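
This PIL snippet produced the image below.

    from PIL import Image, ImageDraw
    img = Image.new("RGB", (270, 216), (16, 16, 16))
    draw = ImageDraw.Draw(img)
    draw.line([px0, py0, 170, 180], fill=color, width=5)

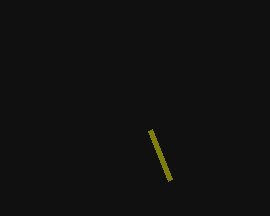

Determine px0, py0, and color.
px0 = 150
py0 = 130
color = 'olive'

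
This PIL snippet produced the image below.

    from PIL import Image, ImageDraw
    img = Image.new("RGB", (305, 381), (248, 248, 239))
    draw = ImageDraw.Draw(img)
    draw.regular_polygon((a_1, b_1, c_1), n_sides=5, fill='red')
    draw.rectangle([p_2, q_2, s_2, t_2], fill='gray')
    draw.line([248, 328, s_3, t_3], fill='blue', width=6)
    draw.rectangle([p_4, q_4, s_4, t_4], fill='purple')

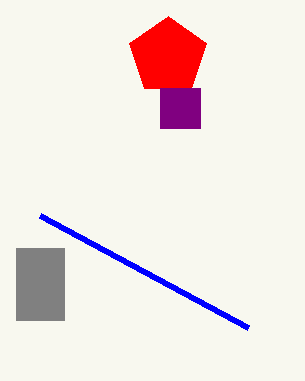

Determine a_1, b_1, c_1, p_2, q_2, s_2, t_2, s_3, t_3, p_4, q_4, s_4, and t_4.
a_1 = 168
b_1 = 56
c_1 = 40
p_2 = 16
q_2 = 248
s_2 = 64
t_2 = 320
s_3 = 40
t_3 = 216
p_4 = 160
q_4 = 88
s_4 = 200
t_4 = 128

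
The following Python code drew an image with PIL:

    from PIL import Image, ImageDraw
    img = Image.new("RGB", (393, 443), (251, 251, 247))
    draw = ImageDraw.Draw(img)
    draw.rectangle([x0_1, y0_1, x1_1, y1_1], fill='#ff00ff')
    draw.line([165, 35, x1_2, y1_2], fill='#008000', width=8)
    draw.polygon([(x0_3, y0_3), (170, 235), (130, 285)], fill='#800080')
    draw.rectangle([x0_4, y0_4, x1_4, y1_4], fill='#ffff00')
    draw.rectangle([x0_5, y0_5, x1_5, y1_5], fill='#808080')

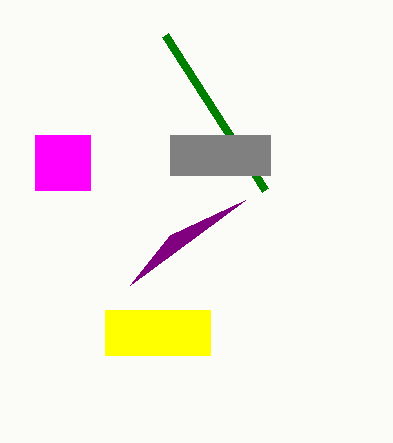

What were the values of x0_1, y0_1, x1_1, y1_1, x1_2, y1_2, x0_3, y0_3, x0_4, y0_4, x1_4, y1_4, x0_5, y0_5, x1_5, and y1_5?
x0_1 = 35, y0_1 = 135, x1_1 = 90, y1_1 = 190, x1_2 = 265, y1_2 = 190, x0_3 = 245, y0_3 = 200, x0_4 = 105, y0_4 = 310, x1_4 = 210, y1_4 = 355, x0_5 = 170, y0_5 = 135, x1_5 = 270, y1_5 = 175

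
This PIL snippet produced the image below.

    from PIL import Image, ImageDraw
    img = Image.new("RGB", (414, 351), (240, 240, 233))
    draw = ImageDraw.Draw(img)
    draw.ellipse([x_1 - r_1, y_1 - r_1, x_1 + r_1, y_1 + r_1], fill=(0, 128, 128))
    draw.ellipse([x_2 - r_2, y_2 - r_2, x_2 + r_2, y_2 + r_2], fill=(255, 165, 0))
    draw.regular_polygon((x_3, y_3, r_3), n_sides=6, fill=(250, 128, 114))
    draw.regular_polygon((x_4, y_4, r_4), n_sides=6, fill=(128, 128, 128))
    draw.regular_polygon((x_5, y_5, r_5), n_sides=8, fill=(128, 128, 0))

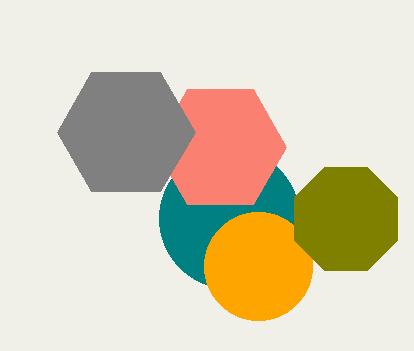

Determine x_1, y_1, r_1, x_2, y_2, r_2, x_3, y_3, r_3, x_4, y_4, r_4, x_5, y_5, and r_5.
x_1 = 229; y_1 = 218; r_1 = 70; x_2 = 258; y_2 = 266; r_2 = 54; x_3 = 220; y_3 = 147; r_3 = 66; x_4 = 126; y_4 = 132; r_4 = 69; x_5 = 346; y_5 = 219; r_5 = 56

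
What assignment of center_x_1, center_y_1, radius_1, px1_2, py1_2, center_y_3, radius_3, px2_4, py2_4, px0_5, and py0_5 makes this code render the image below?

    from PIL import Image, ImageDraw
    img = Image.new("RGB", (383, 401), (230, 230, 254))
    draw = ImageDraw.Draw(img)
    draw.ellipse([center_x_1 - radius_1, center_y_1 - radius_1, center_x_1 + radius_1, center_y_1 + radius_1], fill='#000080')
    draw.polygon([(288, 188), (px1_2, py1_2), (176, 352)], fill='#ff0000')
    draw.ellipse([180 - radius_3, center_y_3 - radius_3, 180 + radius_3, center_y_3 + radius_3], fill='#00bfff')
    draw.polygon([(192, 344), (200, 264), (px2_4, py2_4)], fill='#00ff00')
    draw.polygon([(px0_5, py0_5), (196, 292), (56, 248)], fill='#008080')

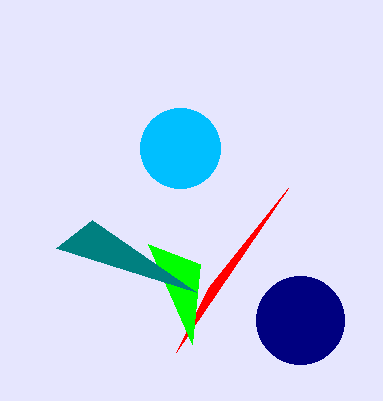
center_x_1 = 300; center_y_1 = 320; radius_1 = 44; px1_2 = 208; py1_2 = 288; center_y_3 = 148; radius_3 = 40; px2_4 = 148; py2_4 = 244; px0_5 = 92; py0_5 = 220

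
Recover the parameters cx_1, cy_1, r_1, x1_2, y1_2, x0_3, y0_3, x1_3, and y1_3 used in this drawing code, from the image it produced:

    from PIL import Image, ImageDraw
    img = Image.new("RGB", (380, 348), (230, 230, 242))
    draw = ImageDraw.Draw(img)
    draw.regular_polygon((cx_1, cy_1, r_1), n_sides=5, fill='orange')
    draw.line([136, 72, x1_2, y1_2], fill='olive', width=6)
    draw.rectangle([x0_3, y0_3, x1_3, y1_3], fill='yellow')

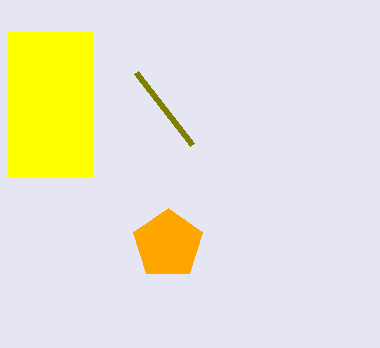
cx_1 = 168, cy_1 = 244, r_1 = 36, x1_2 = 192, y1_2 = 144, x0_3 = 8, y0_3 = 32, x1_3 = 92, y1_3 = 176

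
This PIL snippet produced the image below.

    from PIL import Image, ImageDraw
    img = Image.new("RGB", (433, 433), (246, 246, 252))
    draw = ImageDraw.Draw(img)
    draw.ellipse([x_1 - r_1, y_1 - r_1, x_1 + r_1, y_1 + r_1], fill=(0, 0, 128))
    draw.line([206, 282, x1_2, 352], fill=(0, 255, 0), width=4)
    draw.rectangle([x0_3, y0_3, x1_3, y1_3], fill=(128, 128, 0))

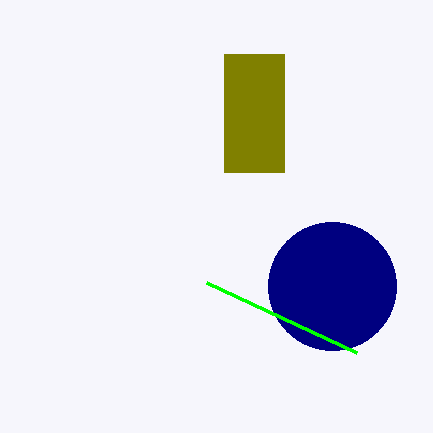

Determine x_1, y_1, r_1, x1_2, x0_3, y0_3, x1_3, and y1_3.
x_1 = 332
y_1 = 286
r_1 = 64
x1_2 = 356
x0_3 = 224
y0_3 = 54
x1_3 = 284
y1_3 = 172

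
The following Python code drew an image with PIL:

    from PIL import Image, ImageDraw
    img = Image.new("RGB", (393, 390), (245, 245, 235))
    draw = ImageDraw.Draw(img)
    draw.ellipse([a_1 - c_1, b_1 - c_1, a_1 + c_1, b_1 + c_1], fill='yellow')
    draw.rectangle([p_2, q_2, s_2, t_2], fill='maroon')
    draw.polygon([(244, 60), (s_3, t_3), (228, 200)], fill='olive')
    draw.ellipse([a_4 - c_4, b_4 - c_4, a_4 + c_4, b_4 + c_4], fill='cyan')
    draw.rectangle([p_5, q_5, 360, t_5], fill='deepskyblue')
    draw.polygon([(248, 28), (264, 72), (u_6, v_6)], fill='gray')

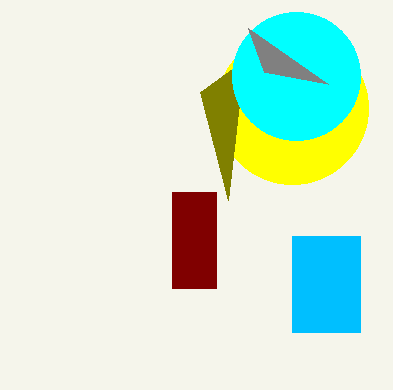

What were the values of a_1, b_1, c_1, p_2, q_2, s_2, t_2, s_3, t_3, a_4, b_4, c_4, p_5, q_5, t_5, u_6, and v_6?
a_1 = 292
b_1 = 108
c_1 = 76
p_2 = 172
q_2 = 192
s_2 = 216
t_2 = 288
s_3 = 200
t_3 = 92
a_4 = 296
b_4 = 76
c_4 = 64
p_5 = 292
q_5 = 236
t_5 = 332
u_6 = 328
v_6 = 84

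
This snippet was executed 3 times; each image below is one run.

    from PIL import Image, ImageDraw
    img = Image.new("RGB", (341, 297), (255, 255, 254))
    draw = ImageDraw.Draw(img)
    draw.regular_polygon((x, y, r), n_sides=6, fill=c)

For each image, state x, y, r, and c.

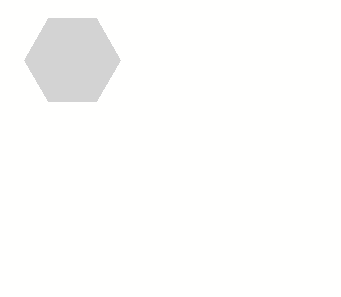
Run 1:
x = 72; y = 60; r = 48; c = 'lightgray'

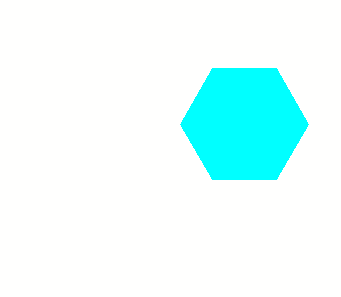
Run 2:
x = 244
y = 124
r = 64
c = 'cyan'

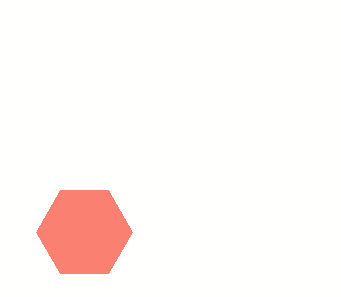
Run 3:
x = 84, y = 232, r = 48, c = 'salmon'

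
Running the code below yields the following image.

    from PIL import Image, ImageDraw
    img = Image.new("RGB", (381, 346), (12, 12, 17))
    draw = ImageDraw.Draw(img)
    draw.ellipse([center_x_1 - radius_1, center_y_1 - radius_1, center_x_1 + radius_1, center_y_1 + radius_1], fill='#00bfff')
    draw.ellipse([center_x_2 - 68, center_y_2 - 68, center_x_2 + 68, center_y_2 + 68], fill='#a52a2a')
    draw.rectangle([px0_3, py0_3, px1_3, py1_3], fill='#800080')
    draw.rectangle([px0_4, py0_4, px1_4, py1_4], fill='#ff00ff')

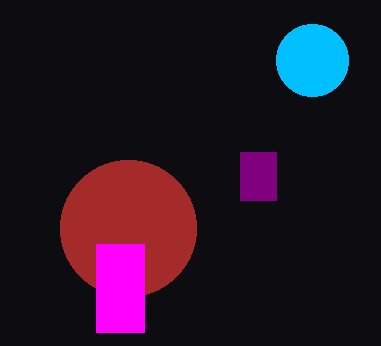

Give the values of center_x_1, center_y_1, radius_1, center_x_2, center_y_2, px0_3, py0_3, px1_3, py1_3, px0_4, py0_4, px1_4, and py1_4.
center_x_1 = 312; center_y_1 = 60; radius_1 = 36; center_x_2 = 128; center_y_2 = 228; px0_3 = 240; py0_3 = 152; px1_3 = 276; py1_3 = 200; px0_4 = 96; py0_4 = 244; px1_4 = 144; py1_4 = 332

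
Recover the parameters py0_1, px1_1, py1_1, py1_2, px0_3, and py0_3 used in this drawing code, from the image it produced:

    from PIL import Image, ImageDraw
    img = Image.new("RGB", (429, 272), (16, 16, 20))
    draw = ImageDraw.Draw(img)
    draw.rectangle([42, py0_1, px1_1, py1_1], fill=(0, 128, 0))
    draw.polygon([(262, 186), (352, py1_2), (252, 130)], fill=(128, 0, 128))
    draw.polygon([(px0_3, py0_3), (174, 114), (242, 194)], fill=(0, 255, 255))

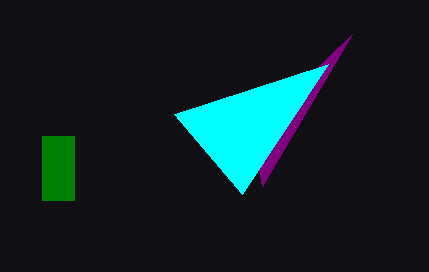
py0_1 = 136; px1_1 = 74; py1_1 = 200; py1_2 = 34; px0_3 = 328; py0_3 = 64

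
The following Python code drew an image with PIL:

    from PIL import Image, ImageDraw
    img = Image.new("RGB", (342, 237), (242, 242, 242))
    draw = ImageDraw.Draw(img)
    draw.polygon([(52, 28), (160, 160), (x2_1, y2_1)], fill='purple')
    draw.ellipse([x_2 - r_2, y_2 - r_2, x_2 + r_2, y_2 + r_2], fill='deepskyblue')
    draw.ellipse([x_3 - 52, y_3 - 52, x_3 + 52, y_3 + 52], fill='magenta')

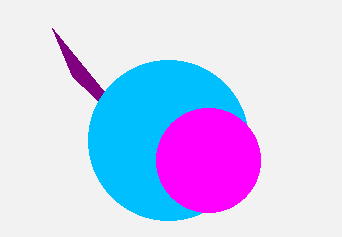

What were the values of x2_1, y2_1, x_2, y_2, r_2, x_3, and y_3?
x2_1 = 72, y2_1 = 76, x_2 = 168, y_2 = 140, r_2 = 80, x_3 = 208, y_3 = 160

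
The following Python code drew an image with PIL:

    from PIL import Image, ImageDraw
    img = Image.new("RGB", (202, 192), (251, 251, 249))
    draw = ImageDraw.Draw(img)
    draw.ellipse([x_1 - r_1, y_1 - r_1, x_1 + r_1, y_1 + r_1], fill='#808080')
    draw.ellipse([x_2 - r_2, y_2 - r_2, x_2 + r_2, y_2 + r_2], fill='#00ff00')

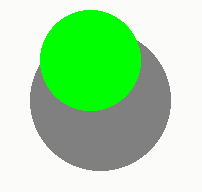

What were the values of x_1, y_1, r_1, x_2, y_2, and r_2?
x_1 = 100; y_1 = 100; r_1 = 70; x_2 = 90; y_2 = 60; r_2 = 50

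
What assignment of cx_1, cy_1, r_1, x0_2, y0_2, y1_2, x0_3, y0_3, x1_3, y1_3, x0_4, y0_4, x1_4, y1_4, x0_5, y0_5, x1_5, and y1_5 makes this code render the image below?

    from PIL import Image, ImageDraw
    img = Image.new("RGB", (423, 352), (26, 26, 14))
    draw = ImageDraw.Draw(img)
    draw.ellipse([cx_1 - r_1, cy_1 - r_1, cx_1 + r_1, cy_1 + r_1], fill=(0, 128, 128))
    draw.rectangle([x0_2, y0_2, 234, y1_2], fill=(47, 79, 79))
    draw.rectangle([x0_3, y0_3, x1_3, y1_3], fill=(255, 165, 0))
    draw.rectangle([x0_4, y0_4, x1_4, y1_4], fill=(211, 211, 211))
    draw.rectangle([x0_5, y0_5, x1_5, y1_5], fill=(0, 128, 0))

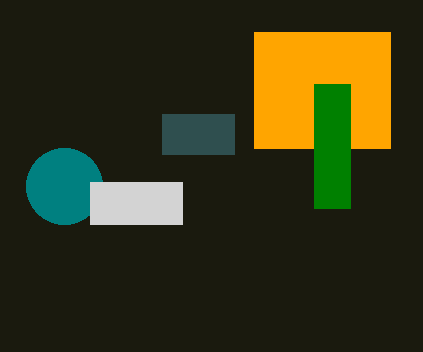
cx_1 = 64; cy_1 = 186; r_1 = 38; x0_2 = 162; y0_2 = 114; y1_2 = 154; x0_3 = 254; y0_3 = 32; x1_3 = 390; y1_3 = 148; x0_4 = 90; y0_4 = 182; x1_4 = 182; y1_4 = 224; x0_5 = 314; y0_5 = 84; x1_5 = 350; y1_5 = 208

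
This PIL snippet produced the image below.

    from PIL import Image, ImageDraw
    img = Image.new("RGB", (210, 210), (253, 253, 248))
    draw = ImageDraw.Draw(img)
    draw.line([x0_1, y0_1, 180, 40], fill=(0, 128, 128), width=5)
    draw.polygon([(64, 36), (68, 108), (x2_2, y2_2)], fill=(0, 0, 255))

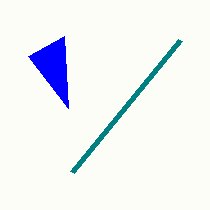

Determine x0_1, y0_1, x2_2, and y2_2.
x0_1 = 72, y0_1 = 172, x2_2 = 28, y2_2 = 56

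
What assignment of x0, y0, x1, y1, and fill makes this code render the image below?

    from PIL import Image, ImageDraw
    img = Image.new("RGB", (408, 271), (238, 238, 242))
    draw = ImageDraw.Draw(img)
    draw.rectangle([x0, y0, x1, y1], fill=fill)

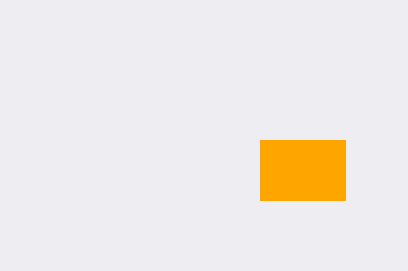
x0 = 260, y0 = 140, x1 = 345, y1 = 200, fill = 'orange'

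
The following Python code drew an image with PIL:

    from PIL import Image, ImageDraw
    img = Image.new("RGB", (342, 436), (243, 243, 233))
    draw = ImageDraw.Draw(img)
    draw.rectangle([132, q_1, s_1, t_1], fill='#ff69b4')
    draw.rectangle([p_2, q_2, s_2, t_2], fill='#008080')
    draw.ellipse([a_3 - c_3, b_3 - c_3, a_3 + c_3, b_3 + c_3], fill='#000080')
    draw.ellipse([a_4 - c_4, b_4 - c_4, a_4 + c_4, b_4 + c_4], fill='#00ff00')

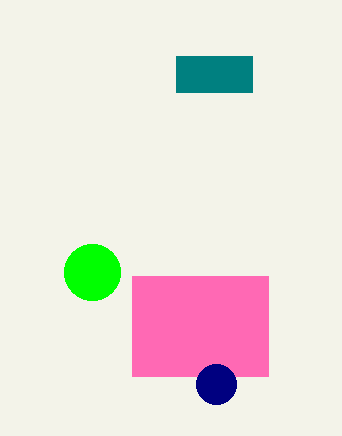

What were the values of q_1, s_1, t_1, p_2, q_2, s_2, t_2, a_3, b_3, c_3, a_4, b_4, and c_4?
q_1 = 276, s_1 = 268, t_1 = 376, p_2 = 176, q_2 = 56, s_2 = 252, t_2 = 92, a_3 = 216, b_3 = 384, c_3 = 20, a_4 = 92, b_4 = 272, c_4 = 28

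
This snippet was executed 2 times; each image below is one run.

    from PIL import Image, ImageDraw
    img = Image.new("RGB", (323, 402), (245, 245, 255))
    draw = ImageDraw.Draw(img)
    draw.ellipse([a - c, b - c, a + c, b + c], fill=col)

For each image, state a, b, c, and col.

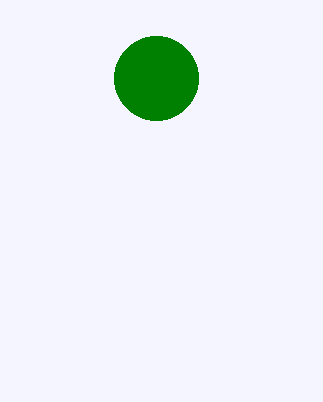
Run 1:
a = 156; b = 78; c = 42; col = 'green'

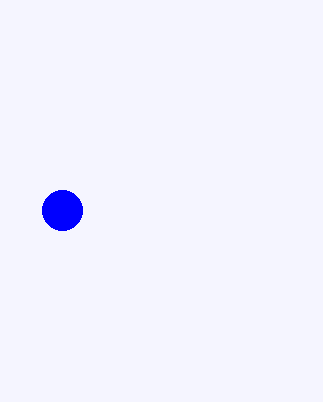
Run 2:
a = 62, b = 210, c = 20, col = 'blue'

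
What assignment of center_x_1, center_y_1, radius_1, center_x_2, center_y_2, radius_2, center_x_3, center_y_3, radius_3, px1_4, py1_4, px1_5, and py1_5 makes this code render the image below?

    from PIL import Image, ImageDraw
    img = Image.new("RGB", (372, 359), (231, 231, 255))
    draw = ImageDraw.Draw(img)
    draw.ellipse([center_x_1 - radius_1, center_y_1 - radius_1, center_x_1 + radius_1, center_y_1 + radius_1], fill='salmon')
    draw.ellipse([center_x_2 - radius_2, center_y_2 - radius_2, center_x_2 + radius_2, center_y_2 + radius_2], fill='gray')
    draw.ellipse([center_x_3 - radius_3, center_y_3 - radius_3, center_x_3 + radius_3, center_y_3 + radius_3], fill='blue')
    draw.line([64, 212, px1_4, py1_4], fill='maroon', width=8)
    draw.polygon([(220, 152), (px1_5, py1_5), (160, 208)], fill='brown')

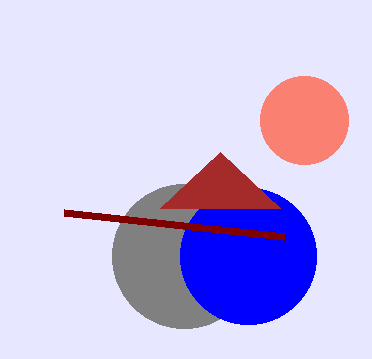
center_x_1 = 304, center_y_1 = 120, radius_1 = 44, center_x_2 = 184, center_y_2 = 256, radius_2 = 72, center_x_3 = 248, center_y_3 = 256, radius_3 = 68, px1_4 = 284, py1_4 = 236, px1_5 = 280, py1_5 = 208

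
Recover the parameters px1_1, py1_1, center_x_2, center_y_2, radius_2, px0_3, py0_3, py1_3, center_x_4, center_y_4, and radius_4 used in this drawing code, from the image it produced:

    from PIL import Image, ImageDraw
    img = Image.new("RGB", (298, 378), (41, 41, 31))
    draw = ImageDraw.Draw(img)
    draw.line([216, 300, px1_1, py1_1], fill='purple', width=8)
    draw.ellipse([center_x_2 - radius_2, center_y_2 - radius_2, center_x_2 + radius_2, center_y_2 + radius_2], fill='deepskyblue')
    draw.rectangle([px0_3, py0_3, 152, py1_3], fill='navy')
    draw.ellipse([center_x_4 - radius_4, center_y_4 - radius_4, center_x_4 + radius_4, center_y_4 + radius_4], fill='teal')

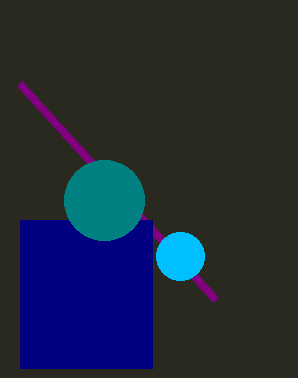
px1_1 = 20, py1_1 = 84, center_x_2 = 180, center_y_2 = 256, radius_2 = 24, px0_3 = 20, py0_3 = 220, py1_3 = 368, center_x_4 = 104, center_y_4 = 200, radius_4 = 40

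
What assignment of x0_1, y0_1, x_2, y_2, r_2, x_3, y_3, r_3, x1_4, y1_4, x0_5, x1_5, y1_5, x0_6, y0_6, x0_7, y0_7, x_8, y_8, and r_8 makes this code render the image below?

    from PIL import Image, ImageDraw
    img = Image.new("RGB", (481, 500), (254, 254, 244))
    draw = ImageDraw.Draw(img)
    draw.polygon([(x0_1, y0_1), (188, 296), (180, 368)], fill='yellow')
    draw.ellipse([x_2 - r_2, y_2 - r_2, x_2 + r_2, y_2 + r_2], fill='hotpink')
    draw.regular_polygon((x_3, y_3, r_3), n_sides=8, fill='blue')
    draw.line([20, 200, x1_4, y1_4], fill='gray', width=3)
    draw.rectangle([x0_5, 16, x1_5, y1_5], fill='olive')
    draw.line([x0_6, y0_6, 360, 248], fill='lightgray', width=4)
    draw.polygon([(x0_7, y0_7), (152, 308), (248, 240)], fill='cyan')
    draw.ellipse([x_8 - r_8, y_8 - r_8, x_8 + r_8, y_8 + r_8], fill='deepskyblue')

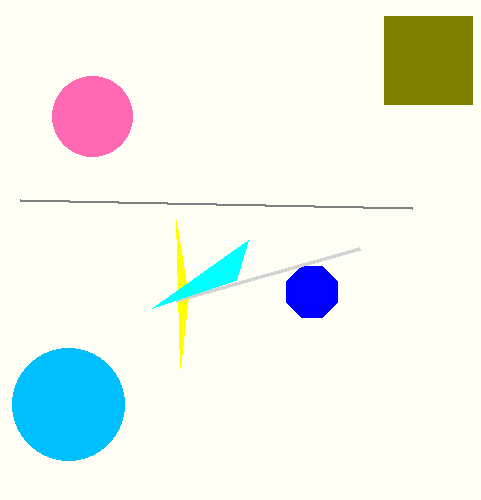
x0_1 = 176; y0_1 = 220; x_2 = 92; y_2 = 116; r_2 = 40; x_3 = 312; y_3 = 292; r_3 = 28; x1_4 = 412; y1_4 = 208; x0_5 = 384; x1_5 = 472; y1_5 = 104; x0_6 = 176; y0_6 = 300; x0_7 = 236; y0_7 = 280; x_8 = 68; y_8 = 404; r_8 = 56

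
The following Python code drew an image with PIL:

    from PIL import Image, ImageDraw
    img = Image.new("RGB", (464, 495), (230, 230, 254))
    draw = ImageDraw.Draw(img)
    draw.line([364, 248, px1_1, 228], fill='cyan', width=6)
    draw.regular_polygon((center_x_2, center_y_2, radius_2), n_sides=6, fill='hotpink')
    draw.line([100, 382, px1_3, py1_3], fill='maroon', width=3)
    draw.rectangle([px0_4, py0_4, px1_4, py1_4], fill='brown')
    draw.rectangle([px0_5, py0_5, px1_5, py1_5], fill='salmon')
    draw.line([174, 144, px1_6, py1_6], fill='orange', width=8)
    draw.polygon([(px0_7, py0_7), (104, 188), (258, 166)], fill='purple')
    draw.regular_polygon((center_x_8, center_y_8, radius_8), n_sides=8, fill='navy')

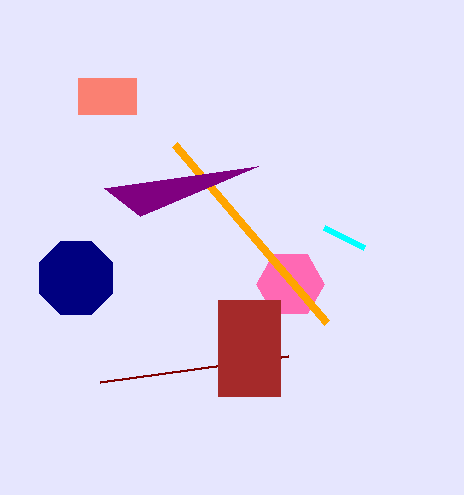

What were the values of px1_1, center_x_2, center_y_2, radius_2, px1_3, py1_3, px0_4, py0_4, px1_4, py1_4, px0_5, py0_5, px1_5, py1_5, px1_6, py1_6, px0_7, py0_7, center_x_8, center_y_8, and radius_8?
px1_1 = 324, center_x_2 = 290, center_y_2 = 284, radius_2 = 34, px1_3 = 288, py1_3 = 356, px0_4 = 218, py0_4 = 300, px1_4 = 280, py1_4 = 396, px0_5 = 78, py0_5 = 78, px1_5 = 136, py1_5 = 114, px1_6 = 326, py1_6 = 322, px0_7 = 140, py0_7 = 216, center_x_8 = 76, center_y_8 = 278, radius_8 = 40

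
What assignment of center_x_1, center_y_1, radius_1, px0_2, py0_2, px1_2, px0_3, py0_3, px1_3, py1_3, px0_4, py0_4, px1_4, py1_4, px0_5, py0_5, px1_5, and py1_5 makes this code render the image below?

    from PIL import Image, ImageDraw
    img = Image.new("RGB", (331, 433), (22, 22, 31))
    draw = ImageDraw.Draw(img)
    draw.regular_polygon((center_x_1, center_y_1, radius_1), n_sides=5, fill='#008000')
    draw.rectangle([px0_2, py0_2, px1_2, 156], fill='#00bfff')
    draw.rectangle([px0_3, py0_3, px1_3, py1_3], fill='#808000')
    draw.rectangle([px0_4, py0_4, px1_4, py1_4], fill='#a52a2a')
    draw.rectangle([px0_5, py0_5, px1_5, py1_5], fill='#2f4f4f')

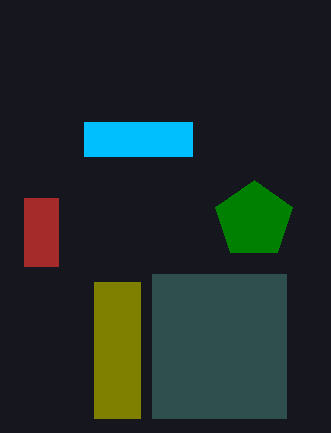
center_x_1 = 254
center_y_1 = 220
radius_1 = 40
px0_2 = 84
py0_2 = 122
px1_2 = 192
px0_3 = 94
py0_3 = 282
px1_3 = 140
py1_3 = 418
px0_4 = 24
py0_4 = 198
px1_4 = 58
py1_4 = 266
px0_5 = 152
py0_5 = 274
px1_5 = 286
py1_5 = 418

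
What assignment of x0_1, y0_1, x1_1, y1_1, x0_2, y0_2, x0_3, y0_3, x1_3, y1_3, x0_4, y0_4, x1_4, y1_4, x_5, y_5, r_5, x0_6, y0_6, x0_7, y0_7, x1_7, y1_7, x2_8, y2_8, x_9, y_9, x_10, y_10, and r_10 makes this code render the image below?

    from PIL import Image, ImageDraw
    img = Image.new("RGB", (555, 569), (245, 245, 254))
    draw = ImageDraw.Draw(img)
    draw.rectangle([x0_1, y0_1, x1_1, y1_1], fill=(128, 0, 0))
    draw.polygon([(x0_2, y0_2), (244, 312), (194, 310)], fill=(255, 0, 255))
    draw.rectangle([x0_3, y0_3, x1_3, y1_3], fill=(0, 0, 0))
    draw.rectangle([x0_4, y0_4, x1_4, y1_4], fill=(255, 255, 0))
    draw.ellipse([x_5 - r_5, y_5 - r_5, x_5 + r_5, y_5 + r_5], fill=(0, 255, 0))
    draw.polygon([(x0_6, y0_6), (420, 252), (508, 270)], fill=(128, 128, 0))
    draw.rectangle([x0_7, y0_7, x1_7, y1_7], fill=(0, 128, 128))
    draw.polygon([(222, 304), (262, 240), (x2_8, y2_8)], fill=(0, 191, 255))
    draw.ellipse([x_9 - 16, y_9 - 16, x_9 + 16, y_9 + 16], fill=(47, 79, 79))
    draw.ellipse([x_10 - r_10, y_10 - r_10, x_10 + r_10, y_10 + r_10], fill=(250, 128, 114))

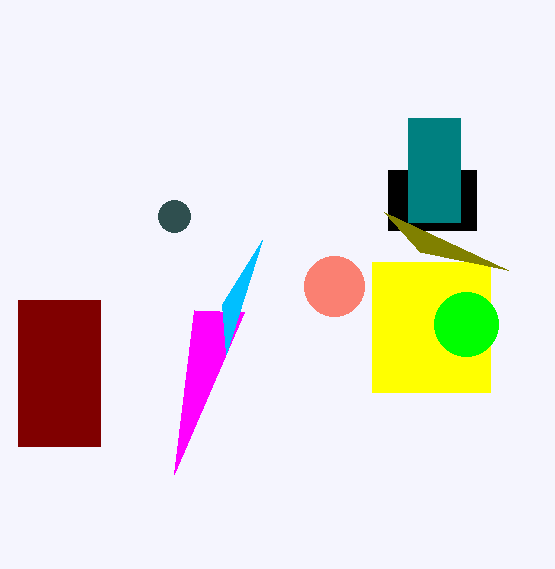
x0_1 = 18
y0_1 = 300
x1_1 = 100
y1_1 = 446
x0_2 = 174
y0_2 = 474
x0_3 = 388
y0_3 = 170
x1_3 = 476
y1_3 = 230
x0_4 = 372
y0_4 = 262
x1_4 = 490
y1_4 = 392
x_5 = 466
y_5 = 324
r_5 = 32
x0_6 = 384
y0_6 = 212
x0_7 = 408
y0_7 = 118
x1_7 = 460
y1_7 = 222
x2_8 = 226
y2_8 = 354
x_9 = 174
y_9 = 216
x_10 = 334
y_10 = 286
r_10 = 30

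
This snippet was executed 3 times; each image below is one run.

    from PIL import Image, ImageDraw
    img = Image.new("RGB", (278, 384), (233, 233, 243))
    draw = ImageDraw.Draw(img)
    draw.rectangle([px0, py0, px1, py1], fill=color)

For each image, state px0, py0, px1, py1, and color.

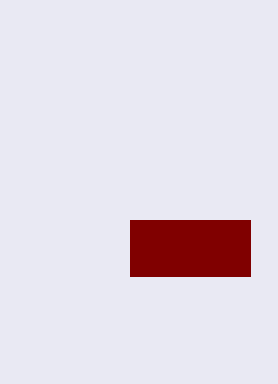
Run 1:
px0 = 130; py0 = 220; px1 = 250; py1 = 276; color = 'maroon'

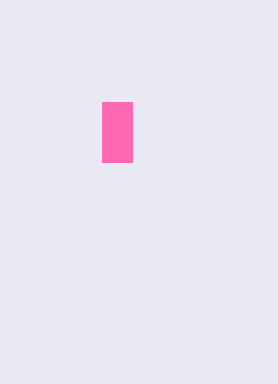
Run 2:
px0 = 102; py0 = 102; px1 = 132; py1 = 162; color = 'hotpink'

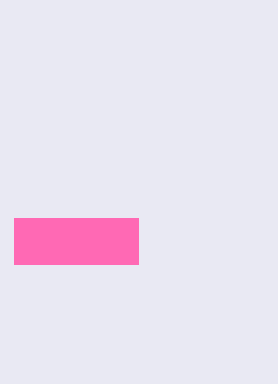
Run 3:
px0 = 14; py0 = 218; px1 = 138; py1 = 264; color = 'hotpink'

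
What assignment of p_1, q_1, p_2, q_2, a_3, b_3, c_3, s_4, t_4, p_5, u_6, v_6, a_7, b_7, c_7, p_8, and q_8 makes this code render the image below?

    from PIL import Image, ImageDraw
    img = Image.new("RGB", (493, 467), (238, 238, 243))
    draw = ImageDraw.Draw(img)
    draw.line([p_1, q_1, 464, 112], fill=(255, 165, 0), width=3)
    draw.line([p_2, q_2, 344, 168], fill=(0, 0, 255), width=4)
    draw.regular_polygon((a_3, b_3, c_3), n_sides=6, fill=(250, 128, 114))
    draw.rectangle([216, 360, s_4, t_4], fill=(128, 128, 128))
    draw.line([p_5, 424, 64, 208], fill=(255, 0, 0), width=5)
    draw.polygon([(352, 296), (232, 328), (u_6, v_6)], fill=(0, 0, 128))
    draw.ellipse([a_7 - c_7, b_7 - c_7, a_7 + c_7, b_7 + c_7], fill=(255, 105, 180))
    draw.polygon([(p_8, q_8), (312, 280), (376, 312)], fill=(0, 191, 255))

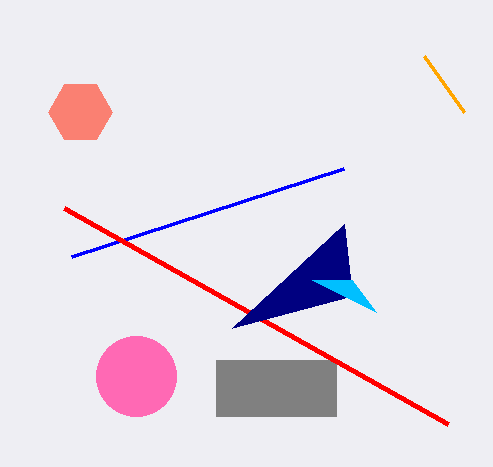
p_1 = 424; q_1 = 56; p_2 = 72; q_2 = 256; a_3 = 80; b_3 = 112; c_3 = 32; s_4 = 336; t_4 = 416; p_5 = 448; u_6 = 344; v_6 = 224; a_7 = 136; b_7 = 376; c_7 = 40; p_8 = 352; q_8 = 280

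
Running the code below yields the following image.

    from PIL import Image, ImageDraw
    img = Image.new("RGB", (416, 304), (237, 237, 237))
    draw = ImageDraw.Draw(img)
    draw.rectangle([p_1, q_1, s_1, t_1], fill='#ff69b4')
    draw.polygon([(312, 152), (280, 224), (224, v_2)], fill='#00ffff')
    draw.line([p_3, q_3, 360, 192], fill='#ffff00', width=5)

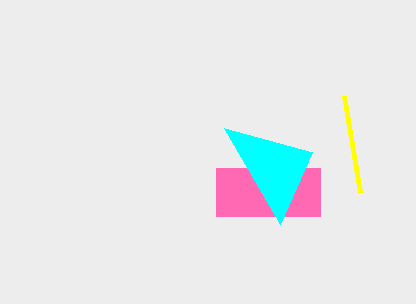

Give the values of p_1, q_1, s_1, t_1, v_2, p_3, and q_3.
p_1 = 216; q_1 = 168; s_1 = 320; t_1 = 216; v_2 = 128; p_3 = 344; q_3 = 96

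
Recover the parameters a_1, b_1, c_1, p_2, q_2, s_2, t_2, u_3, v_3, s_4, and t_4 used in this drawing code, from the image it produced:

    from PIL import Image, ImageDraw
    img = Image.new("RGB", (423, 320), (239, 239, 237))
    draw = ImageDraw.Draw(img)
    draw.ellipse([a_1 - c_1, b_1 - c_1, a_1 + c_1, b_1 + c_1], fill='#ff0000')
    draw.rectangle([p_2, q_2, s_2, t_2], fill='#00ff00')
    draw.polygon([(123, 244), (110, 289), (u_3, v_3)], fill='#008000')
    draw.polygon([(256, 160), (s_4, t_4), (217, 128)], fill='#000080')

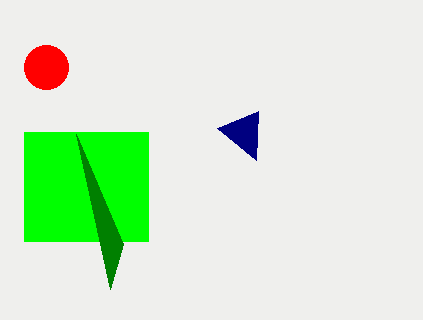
a_1 = 46
b_1 = 67
c_1 = 22
p_2 = 24
q_2 = 132
s_2 = 148
t_2 = 241
u_3 = 76
v_3 = 134
s_4 = 258
t_4 = 111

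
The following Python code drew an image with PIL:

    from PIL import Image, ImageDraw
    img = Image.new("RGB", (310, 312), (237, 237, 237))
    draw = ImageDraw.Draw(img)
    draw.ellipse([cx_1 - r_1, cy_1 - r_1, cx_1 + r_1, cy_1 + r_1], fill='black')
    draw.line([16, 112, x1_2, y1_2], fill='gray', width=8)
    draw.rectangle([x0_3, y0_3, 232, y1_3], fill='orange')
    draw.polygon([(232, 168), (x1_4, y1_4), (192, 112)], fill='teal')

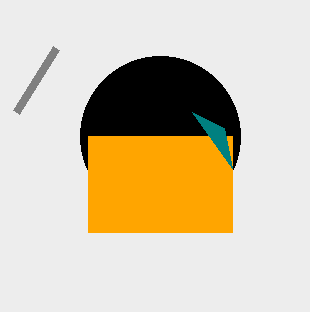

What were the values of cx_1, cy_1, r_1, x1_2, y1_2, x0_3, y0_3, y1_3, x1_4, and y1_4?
cx_1 = 160; cy_1 = 136; r_1 = 80; x1_2 = 56; y1_2 = 48; x0_3 = 88; y0_3 = 136; y1_3 = 232; x1_4 = 224; y1_4 = 128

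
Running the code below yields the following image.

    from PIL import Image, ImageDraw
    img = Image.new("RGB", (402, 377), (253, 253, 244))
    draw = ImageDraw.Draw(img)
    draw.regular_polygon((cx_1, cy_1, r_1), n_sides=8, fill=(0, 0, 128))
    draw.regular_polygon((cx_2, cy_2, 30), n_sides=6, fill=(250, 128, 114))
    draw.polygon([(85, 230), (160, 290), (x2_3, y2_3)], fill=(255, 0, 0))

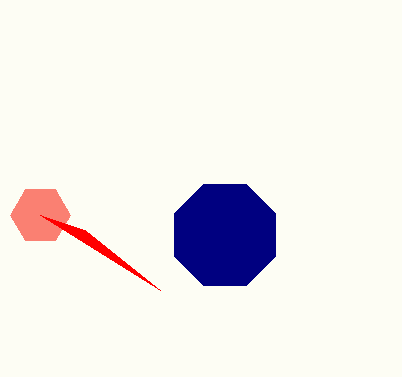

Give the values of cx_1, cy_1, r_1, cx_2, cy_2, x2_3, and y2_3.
cx_1 = 225
cy_1 = 235
r_1 = 55
cx_2 = 40
cy_2 = 215
x2_3 = 40
y2_3 = 215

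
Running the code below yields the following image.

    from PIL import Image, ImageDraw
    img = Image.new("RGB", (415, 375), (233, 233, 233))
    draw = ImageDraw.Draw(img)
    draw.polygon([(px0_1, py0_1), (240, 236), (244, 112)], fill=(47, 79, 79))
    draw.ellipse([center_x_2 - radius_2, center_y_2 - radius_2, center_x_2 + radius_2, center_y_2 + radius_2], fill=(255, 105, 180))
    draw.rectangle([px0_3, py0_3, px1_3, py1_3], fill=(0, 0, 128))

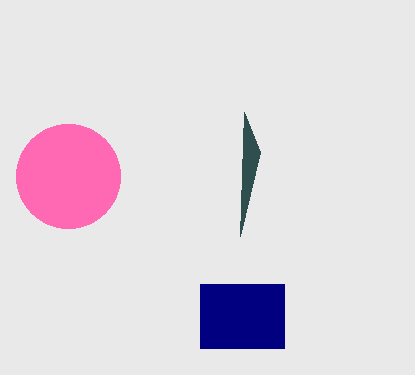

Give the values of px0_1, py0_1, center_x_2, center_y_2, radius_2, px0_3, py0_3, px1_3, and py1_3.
px0_1 = 260
py0_1 = 152
center_x_2 = 68
center_y_2 = 176
radius_2 = 52
px0_3 = 200
py0_3 = 284
px1_3 = 284
py1_3 = 348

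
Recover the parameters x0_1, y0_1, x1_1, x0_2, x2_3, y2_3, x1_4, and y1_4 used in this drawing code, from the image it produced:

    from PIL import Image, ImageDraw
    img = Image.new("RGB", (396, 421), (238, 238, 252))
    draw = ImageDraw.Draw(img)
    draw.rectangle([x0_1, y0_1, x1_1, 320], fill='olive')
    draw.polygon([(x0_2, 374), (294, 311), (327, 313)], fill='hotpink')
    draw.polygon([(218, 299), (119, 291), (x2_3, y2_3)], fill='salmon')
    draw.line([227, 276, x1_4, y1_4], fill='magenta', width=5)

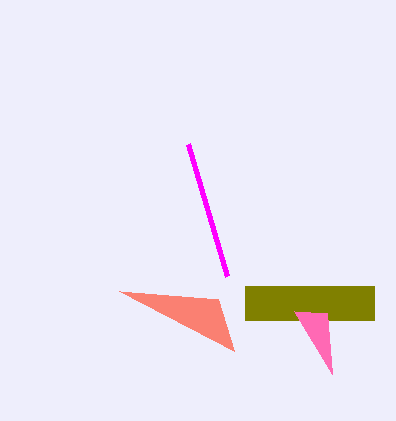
x0_1 = 245, y0_1 = 286, x1_1 = 374, x0_2 = 332, x2_3 = 234, y2_3 = 351, x1_4 = 188, y1_4 = 144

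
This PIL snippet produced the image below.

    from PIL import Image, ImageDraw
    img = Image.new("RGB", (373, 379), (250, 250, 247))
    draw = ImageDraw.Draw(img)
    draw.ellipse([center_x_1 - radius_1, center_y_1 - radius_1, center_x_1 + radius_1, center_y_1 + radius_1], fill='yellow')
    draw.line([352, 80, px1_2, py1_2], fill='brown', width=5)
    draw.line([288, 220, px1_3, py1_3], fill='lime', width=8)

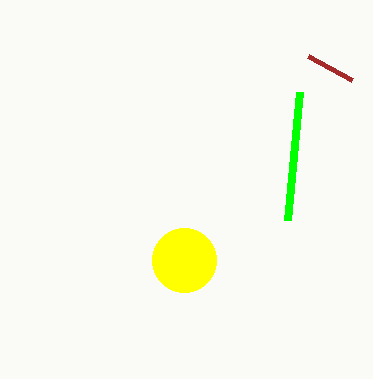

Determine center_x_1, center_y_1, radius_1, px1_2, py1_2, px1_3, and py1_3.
center_x_1 = 184; center_y_1 = 260; radius_1 = 32; px1_2 = 308; py1_2 = 56; px1_3 = 300; py1_3 = 92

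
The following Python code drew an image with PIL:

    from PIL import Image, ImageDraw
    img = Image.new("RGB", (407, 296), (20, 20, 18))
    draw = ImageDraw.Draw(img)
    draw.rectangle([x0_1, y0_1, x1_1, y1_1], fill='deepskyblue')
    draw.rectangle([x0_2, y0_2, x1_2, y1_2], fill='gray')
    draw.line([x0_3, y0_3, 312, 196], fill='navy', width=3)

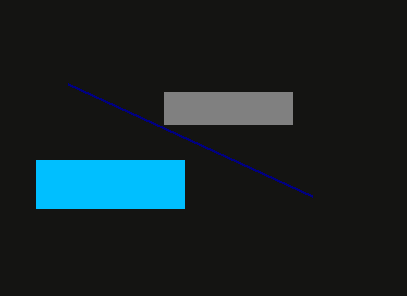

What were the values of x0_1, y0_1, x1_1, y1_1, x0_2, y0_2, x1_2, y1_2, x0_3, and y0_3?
x0_1 = 36, y0_1 = 160, x1_1 = 184, y1_1 = 208, x0_2 = 164, y0_2 = 92, x1_2 = 292, y1_2 = 124, x0_3 = 68, y0_3 = 84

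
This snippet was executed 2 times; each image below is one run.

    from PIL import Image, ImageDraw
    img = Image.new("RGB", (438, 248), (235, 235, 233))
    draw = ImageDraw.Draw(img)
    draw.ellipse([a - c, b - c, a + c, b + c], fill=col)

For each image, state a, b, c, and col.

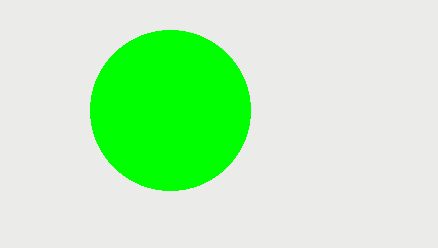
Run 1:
a = 170
b = 110
c = 80
col = 'lime'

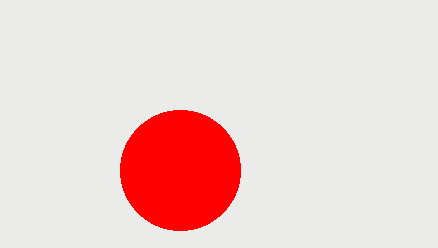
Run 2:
a = 180, b = 170, c = 60, col = 'red'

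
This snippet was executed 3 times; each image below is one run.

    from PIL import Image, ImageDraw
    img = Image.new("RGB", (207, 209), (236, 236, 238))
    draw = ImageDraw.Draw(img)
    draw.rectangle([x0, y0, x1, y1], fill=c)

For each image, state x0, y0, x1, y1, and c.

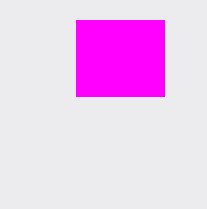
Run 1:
x0 = 76; y0 = 20; x1 = 164; y1 = 96; c = 'magenta'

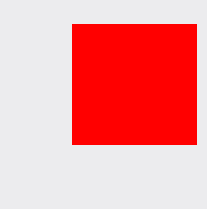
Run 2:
x0 = 72; y0 = 24; x1 = 196; y1 = 144; c = 'red'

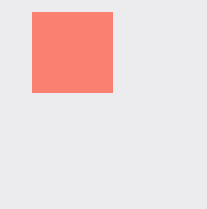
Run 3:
x0 = 32; y0 = 12; x1 = 112; y1 = 92; c = 'salmon'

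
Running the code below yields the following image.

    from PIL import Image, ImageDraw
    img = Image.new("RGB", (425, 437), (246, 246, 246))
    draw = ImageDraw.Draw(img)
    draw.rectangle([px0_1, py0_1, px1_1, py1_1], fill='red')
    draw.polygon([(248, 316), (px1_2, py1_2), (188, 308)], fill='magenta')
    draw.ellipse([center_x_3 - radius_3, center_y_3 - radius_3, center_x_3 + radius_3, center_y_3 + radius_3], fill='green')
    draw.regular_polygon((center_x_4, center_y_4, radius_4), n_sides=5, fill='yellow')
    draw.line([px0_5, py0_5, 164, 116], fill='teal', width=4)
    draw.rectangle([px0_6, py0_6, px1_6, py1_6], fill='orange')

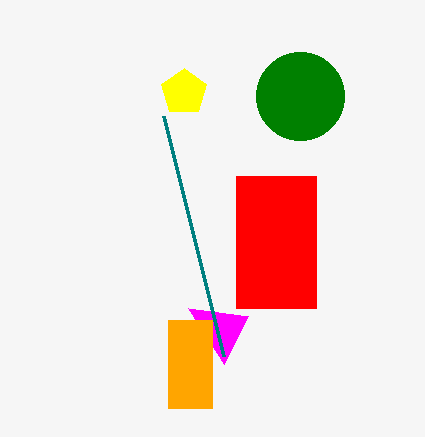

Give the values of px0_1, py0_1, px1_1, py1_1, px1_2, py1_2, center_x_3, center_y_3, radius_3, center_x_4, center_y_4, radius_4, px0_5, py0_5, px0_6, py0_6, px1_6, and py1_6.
px0_1 = 236; py0_1 = 176; px1_1 = 316; py1_1 = 308; px1_2 = 224; py1_2 = 364; center_x_3 = 300; center_y_3 = 96; radius_3 = 44; center_x_4 = 184; center_y_4 = 92; radius_4 = 24; px0_5 = 224; py0_5 = 356; px0_6 = 168; py0_6 = 320; px1_6 = 212; py1_6 = 408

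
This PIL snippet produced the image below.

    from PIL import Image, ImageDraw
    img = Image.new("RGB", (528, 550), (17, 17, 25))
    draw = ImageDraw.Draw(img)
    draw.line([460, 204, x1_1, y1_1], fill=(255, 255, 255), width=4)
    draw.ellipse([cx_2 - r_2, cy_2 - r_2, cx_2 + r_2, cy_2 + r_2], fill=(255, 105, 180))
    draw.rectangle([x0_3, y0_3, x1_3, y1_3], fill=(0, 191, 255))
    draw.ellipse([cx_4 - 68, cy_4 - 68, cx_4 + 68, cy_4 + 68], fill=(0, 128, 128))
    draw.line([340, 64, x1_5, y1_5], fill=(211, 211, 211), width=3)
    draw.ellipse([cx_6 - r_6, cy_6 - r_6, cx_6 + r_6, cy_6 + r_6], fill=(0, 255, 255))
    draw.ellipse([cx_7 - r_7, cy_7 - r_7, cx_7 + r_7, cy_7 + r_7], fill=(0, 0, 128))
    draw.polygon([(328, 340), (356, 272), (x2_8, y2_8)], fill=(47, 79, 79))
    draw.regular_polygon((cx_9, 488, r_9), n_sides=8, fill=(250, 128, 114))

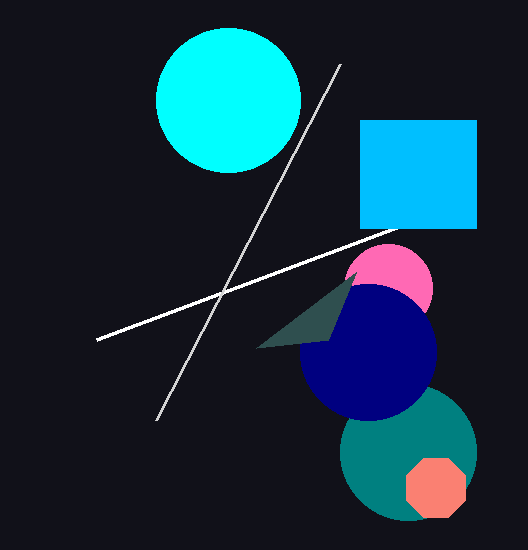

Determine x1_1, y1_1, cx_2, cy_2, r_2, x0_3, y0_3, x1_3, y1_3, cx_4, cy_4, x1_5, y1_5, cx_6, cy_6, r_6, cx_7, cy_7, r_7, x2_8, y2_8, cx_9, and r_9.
x1_1 = 96
y1_1 = 340
cx_2 = 388
cy_2 = 288
r_2 = 44
x0_3 = 360
y0_3 = 120
x1_3 = 476
y1_3 = 228
cx_4 = 408
cy_4 = 452
x1_5 = 156
y1_5 = 420
cx_6 = 228
cy_6 = 100
r_6 = 72
cx_7 = 368
cy_7 = 352
r_7 = 68
x2_8 = 256
y2_8 = 348
cx_9 = 436
r_9 = 32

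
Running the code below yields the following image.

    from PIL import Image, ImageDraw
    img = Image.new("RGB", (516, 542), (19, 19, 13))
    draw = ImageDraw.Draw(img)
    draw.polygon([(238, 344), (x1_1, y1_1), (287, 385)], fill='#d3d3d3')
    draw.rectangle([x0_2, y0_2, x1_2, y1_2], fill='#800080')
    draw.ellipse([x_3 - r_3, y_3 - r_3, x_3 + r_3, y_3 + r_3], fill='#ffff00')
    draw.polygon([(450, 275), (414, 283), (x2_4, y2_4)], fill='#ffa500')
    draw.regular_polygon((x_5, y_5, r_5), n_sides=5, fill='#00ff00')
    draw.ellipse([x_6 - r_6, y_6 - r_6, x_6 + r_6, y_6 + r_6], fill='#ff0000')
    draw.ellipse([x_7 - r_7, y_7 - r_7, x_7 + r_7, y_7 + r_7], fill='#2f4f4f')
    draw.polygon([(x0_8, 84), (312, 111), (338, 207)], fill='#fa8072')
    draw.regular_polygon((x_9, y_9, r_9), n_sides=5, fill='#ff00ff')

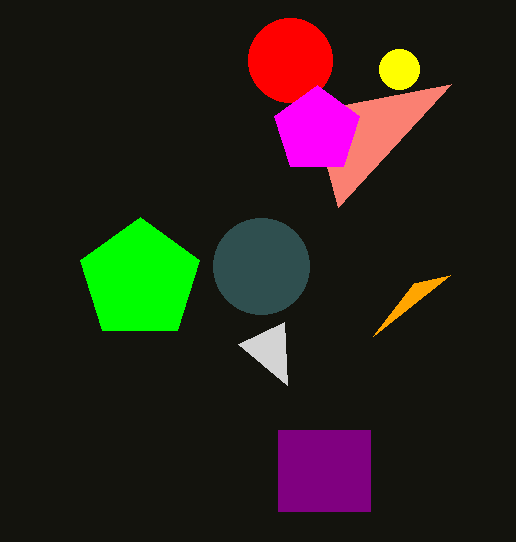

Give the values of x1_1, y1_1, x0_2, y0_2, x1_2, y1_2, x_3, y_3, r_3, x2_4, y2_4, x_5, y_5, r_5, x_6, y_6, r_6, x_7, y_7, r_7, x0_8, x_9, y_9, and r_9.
x1_1 = 284; y1_1 = 322; x0_2 = 278; y0_2 = 430; x1_2 = 370; y1_2 = 511; x_3 = 399; y_3 = 69; r_3 = 20; x2_4 = 373; y2_4 = 336; x_5 = 140; y_5 = 280; r_5 = 63; x_6 = 290; y_6 = 60; r_6 = 42; x_7 = 261; y_7 = 266; r_7 = 48; x0_8 = 451; x_9 = 317; y_9 = 130; r_9 = 45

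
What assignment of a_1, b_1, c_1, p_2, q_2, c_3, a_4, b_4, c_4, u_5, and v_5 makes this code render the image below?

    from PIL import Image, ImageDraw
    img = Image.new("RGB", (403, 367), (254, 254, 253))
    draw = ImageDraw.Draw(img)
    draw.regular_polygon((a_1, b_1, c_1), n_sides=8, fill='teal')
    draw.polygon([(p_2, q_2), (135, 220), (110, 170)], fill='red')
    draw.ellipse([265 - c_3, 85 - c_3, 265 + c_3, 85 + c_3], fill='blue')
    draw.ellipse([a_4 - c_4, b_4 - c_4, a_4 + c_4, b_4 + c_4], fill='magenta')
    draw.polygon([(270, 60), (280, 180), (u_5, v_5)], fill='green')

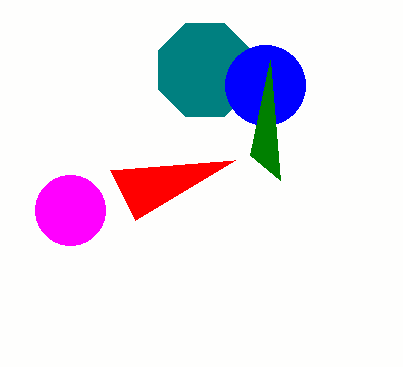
a_1 = 205, b_1 = 70, c_1 = 50, p_2 = 235, q_2 = 160, c_3 = 40, a_4 = 70, b_4 = 210, c_4 = 35, u_5 = 250, v_5 = 155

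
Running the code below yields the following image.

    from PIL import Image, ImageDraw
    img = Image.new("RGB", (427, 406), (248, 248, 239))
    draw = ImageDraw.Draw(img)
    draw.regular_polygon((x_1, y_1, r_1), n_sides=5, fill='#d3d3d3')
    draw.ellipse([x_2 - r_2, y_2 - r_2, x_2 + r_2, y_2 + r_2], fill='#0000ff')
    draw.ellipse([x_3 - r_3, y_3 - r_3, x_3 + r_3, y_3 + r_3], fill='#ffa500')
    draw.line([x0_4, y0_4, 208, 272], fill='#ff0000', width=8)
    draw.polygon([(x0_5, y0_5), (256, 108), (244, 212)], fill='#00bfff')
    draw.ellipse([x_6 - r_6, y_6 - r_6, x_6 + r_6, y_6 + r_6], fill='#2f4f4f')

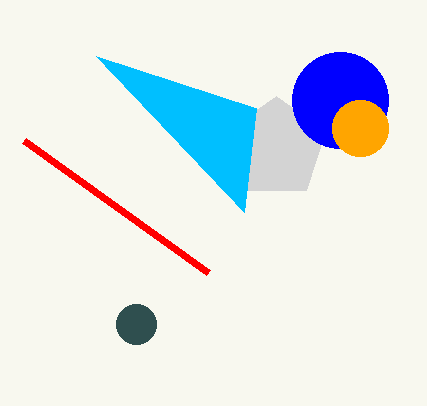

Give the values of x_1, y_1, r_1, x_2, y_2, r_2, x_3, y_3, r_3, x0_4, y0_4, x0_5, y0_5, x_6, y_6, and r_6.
x_1 = 276
y_1 = 148
r_1 = 52
x_2 = 340
y_2 = 100
r_2 = 48
x_3 = 360
y_3 = 128
r_3 = 28
x0_4 = 24
y0_4 = 140
x0_5 = 96
y0_5 = 56
x_6 = 136
y_6 = 324
r_6 = 20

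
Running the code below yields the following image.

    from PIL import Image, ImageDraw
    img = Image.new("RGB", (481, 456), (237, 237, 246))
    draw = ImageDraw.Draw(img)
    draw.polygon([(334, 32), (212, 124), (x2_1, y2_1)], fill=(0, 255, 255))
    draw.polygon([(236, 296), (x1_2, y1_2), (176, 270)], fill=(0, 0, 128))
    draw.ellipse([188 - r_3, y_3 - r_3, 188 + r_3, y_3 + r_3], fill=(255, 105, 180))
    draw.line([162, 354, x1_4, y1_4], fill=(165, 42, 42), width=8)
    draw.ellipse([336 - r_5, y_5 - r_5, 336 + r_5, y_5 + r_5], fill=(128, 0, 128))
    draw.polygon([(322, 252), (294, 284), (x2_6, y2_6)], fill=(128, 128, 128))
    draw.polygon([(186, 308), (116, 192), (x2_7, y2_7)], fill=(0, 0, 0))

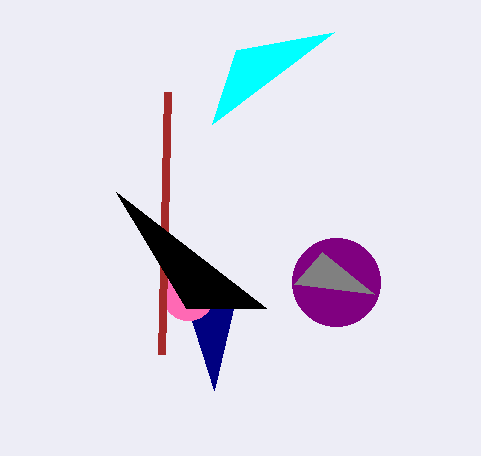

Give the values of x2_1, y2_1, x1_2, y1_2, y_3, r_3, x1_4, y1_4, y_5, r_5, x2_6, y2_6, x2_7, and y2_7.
x2_1 = 236, y2_1 = 50, x1_2 = 214, y1_2 = 390, y_3 = 294, r_3 = 26, x1_4 = 168, y1_4 = 92, y_5 = 282, r_5 = 44, x2_6 = 374, y2_6 = 294, x2_7 = 266, y2_7 = 308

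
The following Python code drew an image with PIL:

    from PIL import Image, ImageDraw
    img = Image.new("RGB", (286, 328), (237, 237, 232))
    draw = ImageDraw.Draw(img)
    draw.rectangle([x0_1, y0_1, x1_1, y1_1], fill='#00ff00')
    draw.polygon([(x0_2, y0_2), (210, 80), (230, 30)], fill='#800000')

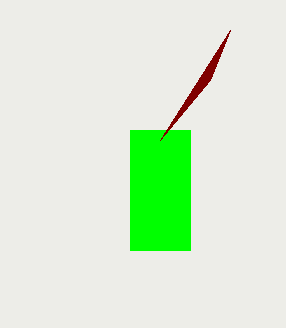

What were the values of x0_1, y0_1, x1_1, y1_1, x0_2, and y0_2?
x0_1 = 130, y0_1 = 130, x1_1 = 190, y1_1 = 250, x0_2 = 160, y0_2 = 140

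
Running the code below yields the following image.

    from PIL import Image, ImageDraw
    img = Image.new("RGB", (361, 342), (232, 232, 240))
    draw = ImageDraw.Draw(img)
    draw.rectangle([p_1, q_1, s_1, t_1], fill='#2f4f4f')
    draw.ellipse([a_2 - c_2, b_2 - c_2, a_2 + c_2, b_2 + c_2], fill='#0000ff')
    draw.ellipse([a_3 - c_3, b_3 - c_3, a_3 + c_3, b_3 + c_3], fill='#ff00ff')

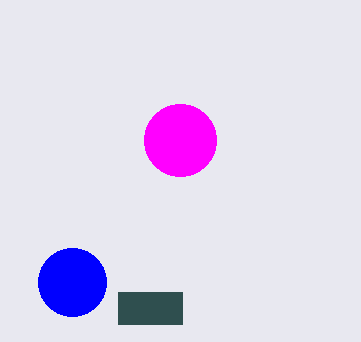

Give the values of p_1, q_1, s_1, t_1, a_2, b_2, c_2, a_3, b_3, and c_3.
p_1 = 118, q_1 = 292, s_1 = 182, t_1 = 324, a_2 = 72, b_2 = 282, c_2 = 34, a_3 = 180, b_3 = 140, c_3 = 36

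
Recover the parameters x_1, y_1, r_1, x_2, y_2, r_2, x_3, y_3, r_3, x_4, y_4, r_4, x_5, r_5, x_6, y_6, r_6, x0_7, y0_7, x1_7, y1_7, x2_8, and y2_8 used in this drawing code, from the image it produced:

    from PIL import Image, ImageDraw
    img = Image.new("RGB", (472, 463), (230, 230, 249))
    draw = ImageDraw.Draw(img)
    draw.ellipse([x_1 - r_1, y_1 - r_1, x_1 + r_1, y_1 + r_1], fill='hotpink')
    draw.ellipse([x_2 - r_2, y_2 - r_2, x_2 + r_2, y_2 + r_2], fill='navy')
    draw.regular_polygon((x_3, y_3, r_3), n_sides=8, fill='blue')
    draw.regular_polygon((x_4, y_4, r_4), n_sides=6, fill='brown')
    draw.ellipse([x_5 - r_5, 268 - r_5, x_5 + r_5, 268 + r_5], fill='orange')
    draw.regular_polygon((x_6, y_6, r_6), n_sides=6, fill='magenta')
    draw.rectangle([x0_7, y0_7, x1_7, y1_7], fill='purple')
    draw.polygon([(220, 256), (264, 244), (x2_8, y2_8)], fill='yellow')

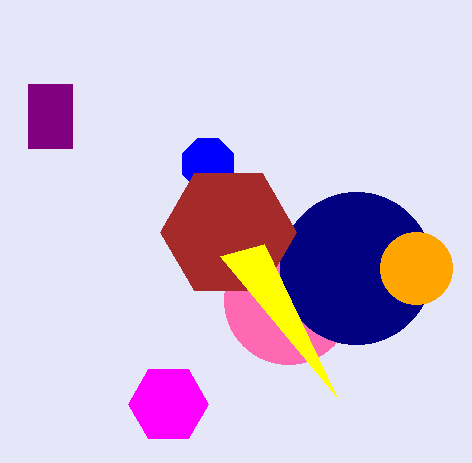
x_1 = 288, y_1 = 300, r_1 = 64, x_2 = 356, y_2 = 268, r_2 = 76, x_3 = 208, y_3 = 164, r_3 = 28, x_4 = 228, y_4 = 232, r_4 = 68, x_5 = 416, r_5 = 36, x_6 = 168, y_6 = 404, r_6 = 40, x0_7 = 28, y0_7 = 84, x1_7 = 72, y1_7 = 148, x2_8 = 336, y2_8 = 396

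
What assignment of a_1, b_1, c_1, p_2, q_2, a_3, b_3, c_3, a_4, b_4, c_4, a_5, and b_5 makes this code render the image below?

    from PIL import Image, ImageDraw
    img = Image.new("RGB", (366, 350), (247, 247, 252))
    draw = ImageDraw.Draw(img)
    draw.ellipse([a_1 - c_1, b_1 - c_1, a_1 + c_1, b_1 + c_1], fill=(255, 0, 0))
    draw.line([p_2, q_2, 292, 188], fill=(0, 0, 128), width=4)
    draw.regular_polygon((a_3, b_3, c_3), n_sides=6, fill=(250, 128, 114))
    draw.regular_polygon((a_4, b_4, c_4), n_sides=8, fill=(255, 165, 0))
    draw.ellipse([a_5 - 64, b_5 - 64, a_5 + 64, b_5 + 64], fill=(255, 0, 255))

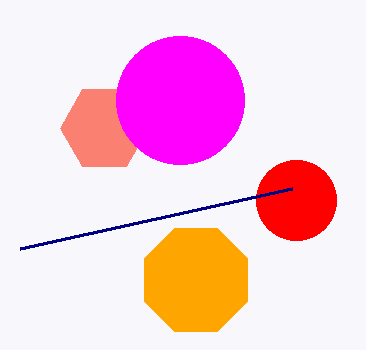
a_1 = 296; b_1 = 200; c_1 = 40; p_2 = 20; q_2 = 248; a_3 = 104; b_3 = 128; c_3 = 44; a_4 = 196; b_4 = 280; c_4 = 56; a_5 = 180; b_5 = 100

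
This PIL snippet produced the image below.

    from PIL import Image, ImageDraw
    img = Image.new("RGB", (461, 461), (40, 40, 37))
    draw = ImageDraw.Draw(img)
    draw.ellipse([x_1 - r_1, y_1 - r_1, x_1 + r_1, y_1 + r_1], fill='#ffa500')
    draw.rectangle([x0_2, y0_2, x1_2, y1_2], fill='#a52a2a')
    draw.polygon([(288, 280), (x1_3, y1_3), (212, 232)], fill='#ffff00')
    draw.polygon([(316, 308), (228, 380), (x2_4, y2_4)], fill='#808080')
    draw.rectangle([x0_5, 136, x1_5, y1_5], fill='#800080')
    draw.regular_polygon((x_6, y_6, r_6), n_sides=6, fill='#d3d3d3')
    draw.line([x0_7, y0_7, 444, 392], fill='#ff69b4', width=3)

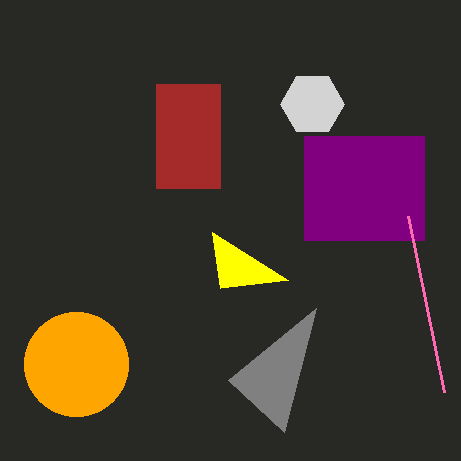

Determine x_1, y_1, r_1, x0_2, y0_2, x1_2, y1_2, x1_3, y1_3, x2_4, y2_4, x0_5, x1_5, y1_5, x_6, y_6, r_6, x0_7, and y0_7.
x_1 = 76, y_1 = 364, r_1 = 52, x0_2 = 156, y0_2 = 84, x1_2 = 220, y1_2 = 188, x1_3 = 220, y1_3 = 288, x2_4 = 284, y2_4 = 432, x0_5 = 304, x1_5 = 424, y1_5 = 240, x_6 = 312, y_6 = 104, r_6 = 32, x0_7 = 408, y0_7 = 216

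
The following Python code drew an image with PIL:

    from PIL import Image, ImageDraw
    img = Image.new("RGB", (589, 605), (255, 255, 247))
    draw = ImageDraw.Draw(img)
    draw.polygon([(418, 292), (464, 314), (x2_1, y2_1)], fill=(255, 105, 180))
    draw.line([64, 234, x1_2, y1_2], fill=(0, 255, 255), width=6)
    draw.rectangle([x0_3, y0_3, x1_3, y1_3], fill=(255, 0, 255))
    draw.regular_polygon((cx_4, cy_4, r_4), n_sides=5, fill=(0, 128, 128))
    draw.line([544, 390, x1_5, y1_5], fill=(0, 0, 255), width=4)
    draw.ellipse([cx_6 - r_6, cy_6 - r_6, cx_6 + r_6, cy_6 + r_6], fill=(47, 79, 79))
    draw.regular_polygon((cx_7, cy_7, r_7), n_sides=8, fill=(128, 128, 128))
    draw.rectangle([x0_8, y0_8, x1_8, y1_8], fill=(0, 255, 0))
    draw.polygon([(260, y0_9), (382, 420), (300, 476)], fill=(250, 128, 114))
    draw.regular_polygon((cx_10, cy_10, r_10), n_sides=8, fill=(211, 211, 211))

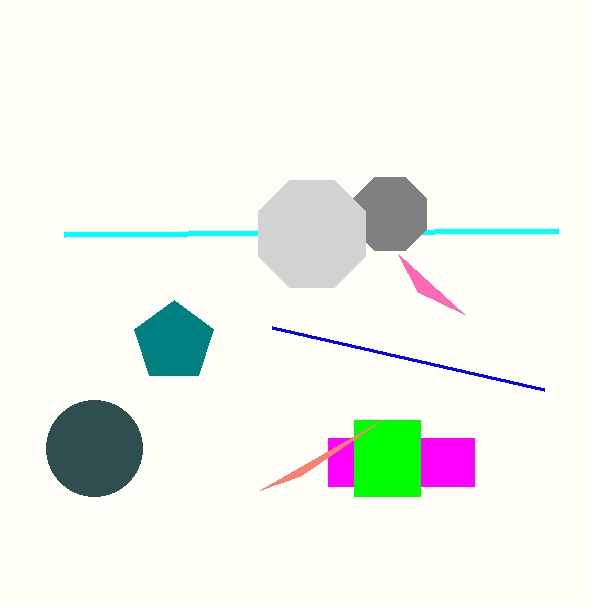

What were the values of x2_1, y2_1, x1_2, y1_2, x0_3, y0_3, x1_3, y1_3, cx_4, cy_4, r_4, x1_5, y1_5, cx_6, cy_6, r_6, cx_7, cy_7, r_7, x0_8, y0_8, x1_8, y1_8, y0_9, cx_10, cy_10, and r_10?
x2_1 = 398, y2_1 = 254, x1_2 = 558, y1_2 = 230, x0_3 = 328, y0_3 = 438, x1_3 = 474, y1_3 = 486, cx_4 = 174, cy_4 = 342, r_4 = 42, x1_5 = 272, y1_5 = 328, cx_6 = 94, cy_6 = 448, r_6 = 48, cx_7 = 390, cy_7 = 214, r_7 = 40, x0_8 = 354, y0_8 = 420, x1_8 = 420, y1_8 = 496, y0_9 = 490, cx_10 = 312, cy_10 = 234, r_10 = 58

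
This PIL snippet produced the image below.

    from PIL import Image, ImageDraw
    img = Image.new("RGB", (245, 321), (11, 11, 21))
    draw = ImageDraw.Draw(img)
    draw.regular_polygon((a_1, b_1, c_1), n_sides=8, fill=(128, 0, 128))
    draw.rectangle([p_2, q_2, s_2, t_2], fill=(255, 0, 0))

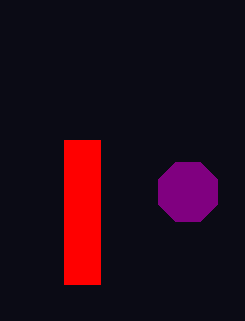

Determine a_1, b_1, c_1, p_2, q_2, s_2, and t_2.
a_1 = 188; b_1 = 192; c_1 = 32; p_2 = 64; q_2 = 140; s_2 = 100; t_2 = 284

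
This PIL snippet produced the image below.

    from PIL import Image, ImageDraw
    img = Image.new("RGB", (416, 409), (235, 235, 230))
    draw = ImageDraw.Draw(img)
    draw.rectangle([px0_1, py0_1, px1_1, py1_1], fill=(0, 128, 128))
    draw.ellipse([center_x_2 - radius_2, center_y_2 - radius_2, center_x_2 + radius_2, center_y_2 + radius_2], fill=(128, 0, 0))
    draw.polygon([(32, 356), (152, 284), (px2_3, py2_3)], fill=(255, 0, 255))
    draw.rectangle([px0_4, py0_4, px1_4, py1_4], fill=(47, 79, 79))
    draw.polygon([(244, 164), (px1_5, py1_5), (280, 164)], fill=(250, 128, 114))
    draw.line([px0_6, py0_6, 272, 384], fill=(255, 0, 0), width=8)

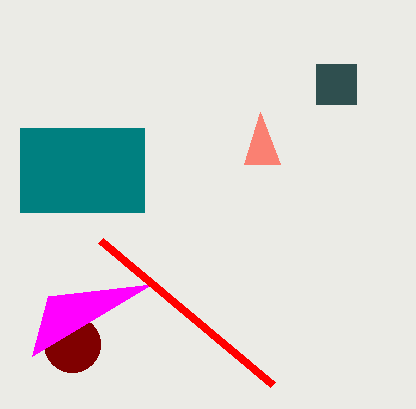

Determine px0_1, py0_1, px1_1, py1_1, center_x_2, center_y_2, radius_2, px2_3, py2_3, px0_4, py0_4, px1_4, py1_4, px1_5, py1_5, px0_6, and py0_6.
px0_1 = 20, py0_1 = 128, px1_1 = 144, py1_1 = 212, center_x_2 = 72, center_y_2 = 344, radius_2 = 28, px2_3 = 48, py2_3 = 296, px0_4 = 316, py0_4 = 64, px1_4 = 356, py1_4 = 104, px1_5 = 260, py1_5 = 112, px0_6 = 100, py0_6 = 240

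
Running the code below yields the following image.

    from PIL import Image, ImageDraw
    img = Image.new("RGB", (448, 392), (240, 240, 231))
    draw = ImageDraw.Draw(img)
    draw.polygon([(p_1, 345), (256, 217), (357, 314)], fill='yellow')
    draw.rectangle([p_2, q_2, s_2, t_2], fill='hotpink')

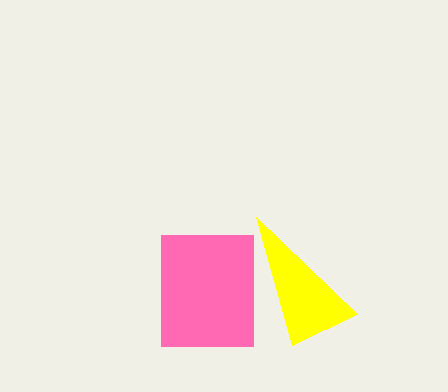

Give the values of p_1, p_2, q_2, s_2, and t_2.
p_1 = 292
p_2 = 161
q_2 = 235
s_2 = 253
t_2 = 346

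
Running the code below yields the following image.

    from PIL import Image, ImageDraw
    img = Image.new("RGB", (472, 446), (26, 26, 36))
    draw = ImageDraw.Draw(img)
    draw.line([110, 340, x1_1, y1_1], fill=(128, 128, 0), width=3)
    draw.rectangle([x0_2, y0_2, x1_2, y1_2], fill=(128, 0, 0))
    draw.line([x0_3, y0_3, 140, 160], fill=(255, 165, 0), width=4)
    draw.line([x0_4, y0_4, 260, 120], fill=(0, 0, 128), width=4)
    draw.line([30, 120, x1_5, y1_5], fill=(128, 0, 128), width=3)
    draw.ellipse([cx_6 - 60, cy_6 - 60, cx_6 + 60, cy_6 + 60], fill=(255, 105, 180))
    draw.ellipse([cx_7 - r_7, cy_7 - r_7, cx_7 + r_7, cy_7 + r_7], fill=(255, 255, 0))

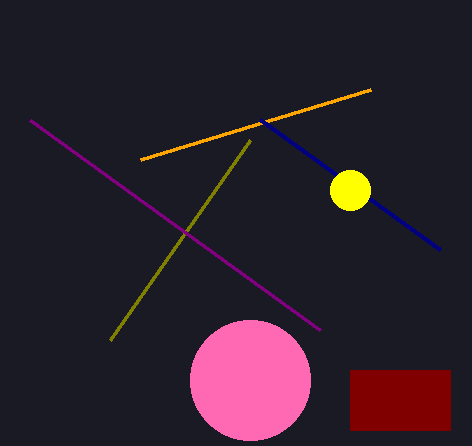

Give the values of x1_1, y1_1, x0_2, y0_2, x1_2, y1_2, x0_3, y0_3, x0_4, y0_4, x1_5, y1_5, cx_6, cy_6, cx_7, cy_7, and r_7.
x1_1 = 250
y1_1 = 140
x0_2 = 350
y0_2 = 370
x1_2 = 450
y1_2 = 430
x0_3 = 370
y0_3 = 90
x0_4 = 440
y0_4 = 250
x1_5 = 320
y1_5 = 330
cx_6 = 250
cy_6 = 380
cx_7 = 350
cy_7 = 190
r_7 = 20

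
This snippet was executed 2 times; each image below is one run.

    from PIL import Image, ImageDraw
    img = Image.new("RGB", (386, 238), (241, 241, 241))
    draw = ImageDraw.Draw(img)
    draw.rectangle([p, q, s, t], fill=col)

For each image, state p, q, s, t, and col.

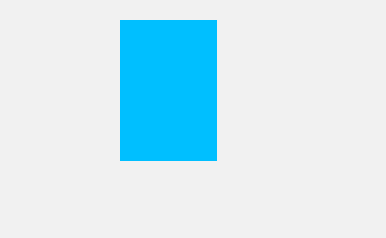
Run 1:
p = 120; q = 20; s = 216; t = 160; col = 'deepskyblue'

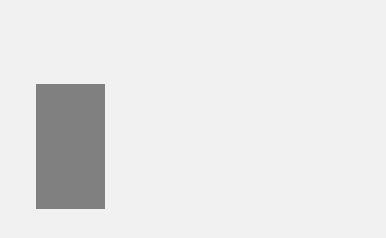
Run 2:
p = 36, q = 84, s = 104, t = 208, col = 'gray'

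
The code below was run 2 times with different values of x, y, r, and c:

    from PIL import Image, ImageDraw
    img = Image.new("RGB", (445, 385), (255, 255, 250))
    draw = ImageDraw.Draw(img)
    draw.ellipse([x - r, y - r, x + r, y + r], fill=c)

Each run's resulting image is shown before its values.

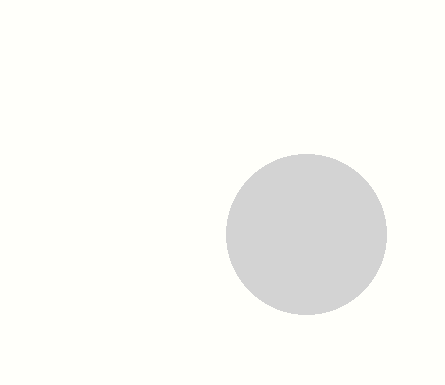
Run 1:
x = 306, y = 234, r = 80, c = 'lightgray'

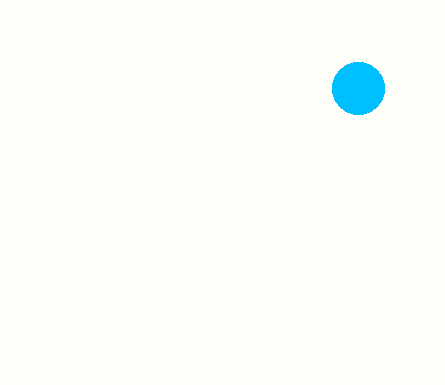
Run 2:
x = 358
y = 88
r = 26
c = 'deepskyblue'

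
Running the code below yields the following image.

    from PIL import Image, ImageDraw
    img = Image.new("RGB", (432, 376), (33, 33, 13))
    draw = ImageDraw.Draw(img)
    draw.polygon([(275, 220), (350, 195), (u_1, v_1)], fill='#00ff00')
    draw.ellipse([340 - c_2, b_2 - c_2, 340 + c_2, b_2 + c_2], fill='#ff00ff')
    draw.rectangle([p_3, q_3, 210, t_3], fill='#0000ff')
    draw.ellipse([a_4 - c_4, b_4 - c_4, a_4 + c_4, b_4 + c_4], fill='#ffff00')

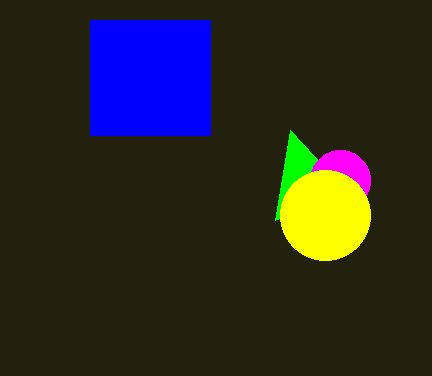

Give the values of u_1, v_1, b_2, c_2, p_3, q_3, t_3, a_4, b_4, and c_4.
u_1 = 290
v_1 = 130
b_2 = 180
c_2 = 30
p_3 = 90
q_3 = 20
t_3 = 135
a_4 = 325
b_4 = 215
c_4 = 45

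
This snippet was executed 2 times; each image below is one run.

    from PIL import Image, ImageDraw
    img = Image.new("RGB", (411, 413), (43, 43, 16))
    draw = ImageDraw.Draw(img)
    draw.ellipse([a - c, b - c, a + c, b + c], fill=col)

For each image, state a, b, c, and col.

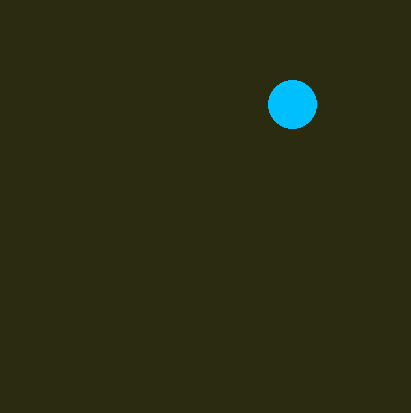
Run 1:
a = 292
b = 104
c = 24
col = 'deepskyblue'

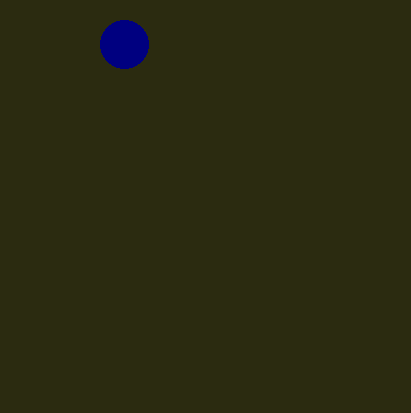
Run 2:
a = 124
b = 44
c = 24
col = 'navy'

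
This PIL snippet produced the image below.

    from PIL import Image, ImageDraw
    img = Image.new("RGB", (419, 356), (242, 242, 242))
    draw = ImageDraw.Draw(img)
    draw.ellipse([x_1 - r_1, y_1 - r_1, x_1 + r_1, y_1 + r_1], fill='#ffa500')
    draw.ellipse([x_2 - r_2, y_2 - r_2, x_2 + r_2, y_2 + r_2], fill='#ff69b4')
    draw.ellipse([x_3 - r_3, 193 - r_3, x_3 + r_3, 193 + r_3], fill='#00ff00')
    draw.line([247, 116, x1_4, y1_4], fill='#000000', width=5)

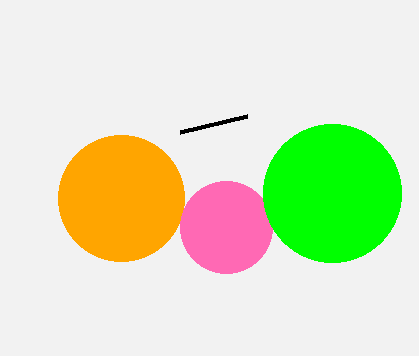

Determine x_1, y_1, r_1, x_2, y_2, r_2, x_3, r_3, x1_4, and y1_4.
x_1 = 121, y_1 = 198, r_1 = 63, x_2 = 226, y_2 = 227, r_2 = 46, x_3 = 332, r_3 = 69, x1_4 = 180, y1_4 = 132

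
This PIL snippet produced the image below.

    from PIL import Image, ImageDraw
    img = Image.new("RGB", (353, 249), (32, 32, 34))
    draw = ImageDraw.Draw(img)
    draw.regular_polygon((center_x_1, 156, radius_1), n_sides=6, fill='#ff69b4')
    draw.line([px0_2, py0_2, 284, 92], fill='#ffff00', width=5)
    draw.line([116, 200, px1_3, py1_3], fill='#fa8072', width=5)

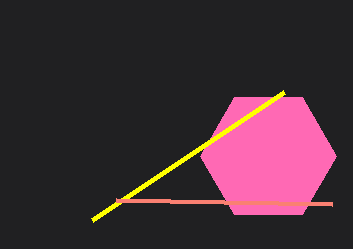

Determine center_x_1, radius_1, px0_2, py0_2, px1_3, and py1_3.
center_x_1 = 268; radius_1 = 68; px0_2 = 92; py0_2 = 220; px1_3 = 332; py1_3 = 204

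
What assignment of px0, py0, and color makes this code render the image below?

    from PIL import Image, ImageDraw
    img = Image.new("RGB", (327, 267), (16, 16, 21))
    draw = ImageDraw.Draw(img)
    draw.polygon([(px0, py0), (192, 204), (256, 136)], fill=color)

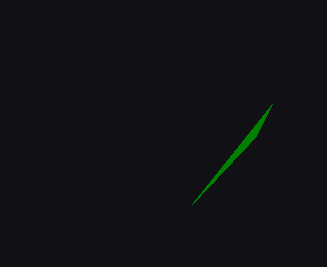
px0 = 272, py0 = 104, color = 'green'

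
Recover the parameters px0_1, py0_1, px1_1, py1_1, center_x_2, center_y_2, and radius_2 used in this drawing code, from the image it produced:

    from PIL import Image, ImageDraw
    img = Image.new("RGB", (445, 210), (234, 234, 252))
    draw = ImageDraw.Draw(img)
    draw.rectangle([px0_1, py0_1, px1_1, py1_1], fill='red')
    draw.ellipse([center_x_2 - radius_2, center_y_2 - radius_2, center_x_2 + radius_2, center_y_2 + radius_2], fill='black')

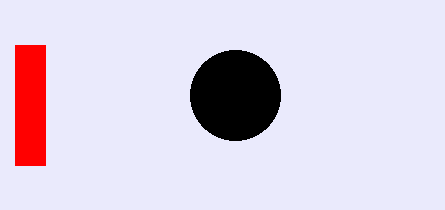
px0_1 = 15
py0_1 = 45
px1_1 = 45
py1_1 = 165
center_x_2 = 235
center_y_2 = 95
radius_2 = 45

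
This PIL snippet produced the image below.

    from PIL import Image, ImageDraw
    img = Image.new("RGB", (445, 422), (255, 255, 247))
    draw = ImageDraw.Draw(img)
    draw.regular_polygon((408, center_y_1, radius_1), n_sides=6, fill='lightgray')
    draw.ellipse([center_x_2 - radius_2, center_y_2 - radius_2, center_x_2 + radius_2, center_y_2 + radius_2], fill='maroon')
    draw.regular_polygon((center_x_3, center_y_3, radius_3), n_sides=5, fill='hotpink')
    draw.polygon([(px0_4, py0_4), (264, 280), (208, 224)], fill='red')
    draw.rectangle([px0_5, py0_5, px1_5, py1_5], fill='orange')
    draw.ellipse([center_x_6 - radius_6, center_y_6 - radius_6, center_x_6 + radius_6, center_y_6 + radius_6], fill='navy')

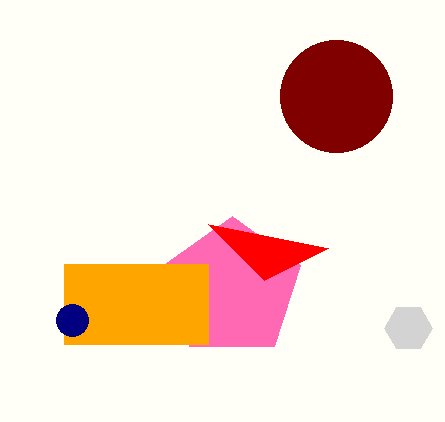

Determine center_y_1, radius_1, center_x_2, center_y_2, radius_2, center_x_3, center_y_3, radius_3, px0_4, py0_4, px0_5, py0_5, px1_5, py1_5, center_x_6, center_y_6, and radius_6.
center_y_1 = 328; radius_1 = 24; center_x_2 = 336; center_y_2 = 96; radius_2 = 56; center_x_3 = 232; center_y_3 = 288; radius_3 = 72; px0_4 = 328; py0_4 = 248; px0_5 = 64; py0_5 = 264; px1_5 = 208; py1_5 = 344; center_x_6 = 72; center_y_6 = 320; radius_6 = 16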